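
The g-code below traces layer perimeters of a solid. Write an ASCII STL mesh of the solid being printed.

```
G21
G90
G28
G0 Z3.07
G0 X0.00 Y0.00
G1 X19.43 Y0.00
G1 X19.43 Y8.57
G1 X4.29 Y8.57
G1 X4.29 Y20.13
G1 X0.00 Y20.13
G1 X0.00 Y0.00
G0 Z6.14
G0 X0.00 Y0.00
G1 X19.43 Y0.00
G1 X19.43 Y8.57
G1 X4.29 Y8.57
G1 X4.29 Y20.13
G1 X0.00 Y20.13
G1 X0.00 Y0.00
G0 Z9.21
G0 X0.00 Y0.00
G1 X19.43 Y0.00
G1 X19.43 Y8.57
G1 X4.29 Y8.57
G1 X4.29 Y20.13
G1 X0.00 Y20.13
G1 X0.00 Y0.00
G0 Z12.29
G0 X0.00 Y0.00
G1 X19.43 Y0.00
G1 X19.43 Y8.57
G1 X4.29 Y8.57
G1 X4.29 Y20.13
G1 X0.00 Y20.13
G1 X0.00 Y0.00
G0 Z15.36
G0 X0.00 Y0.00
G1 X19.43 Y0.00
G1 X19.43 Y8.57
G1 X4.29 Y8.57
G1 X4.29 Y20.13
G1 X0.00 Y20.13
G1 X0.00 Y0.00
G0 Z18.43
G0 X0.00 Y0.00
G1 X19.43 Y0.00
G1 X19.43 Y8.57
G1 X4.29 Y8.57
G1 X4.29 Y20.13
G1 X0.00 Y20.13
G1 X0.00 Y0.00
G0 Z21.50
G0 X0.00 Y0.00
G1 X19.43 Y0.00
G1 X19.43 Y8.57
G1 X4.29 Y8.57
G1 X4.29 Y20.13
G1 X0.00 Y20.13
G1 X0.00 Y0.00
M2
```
solid part
  facet normal 0.0000 0.0000 -1.0000
    outer loop
      vertex 19.43 8.57 0.00
      vertex 19.43 0.00 0.00
      vertex 0.00 0.00 0.00
    endloop
  endfacet
  facet normal 0.0000 0.0000 -1.0000
    outer loop
      vertex 4.29 8.57 0.00
      vertex 19.43 8.57 0.00
      vertex 0.00 0.00 0.00
    endloop
  endfacet
  facet normal 0.0000 0.0000 -1.0000
    outer loop
      vertex 4.29 20.13 0.00
      vertex 4.29 8.57 0.00
      vertex 0.00 0.00 0.00
    endloop
  endfacet
  facet normal 0.0000 0.0000 -1.0000
    outer loop
      vertex 0.00 20.13 0.00
      vertex 4.29 20.13 0.00
      vertex 0.00 0.00 0.00
    endloop
  endfacet
  facet normal 0.0000 0.0000 1.0000
    outer loop
      vertex 0.00 0.00 21.50
      vertex 19.43 0.00 21.50
      vertex 19.43 8.57 21.50
    endloop
  endfacet
  facet normal 0.0000 0.0000 1.0000
    outer loop
      vertex 0.00 0.00 21.50
      vertex 19.43 8.57 21.50
      vertex 4.29 8.57 21.50
    endloop
  endfacet
  facet normal 0.0000 0.0000 1.0000
    outer loop
      vertex 0.00 0.00 21.50
      vertex 4.29 8.57 21.50
      vertex 4.29 20.13 21.50
    endloop
  endfacet
  facet normal 0.0000 0.0000 1.0000
    outer loop
      vertex 0.00 0.00 21.50
      vertex 4.29 20.13 21.50
      vertex 0.00 20.13 21.50
    endloop
  endfacet
  facet normal 0.0000 -1.0000 0.0000
    outer loop
      vertex 0.00 0.00 0.00
      vertex 19.43 0.00 0.00
      vertex 19.43 0.00 21.50
    endloop
  endfacet
  facet normal 0.0000 -1.0000 0.0000
    outer loop
      vertex 0.00 0.00 0.00
      vertex 19.43 0.00 21.50
      vertex 0.00 0.00 21.50
    endloop
  endfacet
  facet normal 1.0000 0.0000 0.0000
    outer loop
      vertex 19.43 0.00 0.00
      vertex 19.43 8.57 0.00
      vertex 19.43 8.57 21.50
    endloop
  endfacet
  facet normal 1.0000 0.0000 0.0000
    outer loop
      vertex 19.43 0.00 0.00
      vertex 19.43 8.57 21.50
      vertex 19.43 0.00 21.50
    endloop
  endfacet
  facet normal 0.0000 1.0000 0.0000
    outer loop
      vertex 19.43 8.57 0.00
      vertex 4.29 8.57 0.00
      vertex 4.29 8.57 21.50
    endloop
  endfacet
  facet normal 0.0000 1.0000 0.0000
    outer loop
      vertex 19.43 8.57 0.00
      vertex 4.29 8.57 21.50
      vertex 19.43 8.57 21.50
    endloop
  endfacet
  facet normal 1.0000 0.0000 0.0000
    outer loop
      vertex 4.29 8.57 0.00
      vertex 4.29 20.13 0.00
      vertex 4.29 20.13 21.50
    endloop
  endfacet
  facet normal 1.0000 0.0000 0.0000
    outer loop
      vertex 4.29 8.57 0.00
      vertex 4.29 20.13 21.50
      vertex 4.29 8.57 21.50
    endloop
  endfacet
  facet normal 0.0000 1.0000 0.0000
    outer loop
      vertex 4.29 20.13 0.00
      vertex 0.00 20.13 0.00
      vertex 0.00 20.13 21.50
    endloop
  endfacet
  facet normal 0.0000 1.0000 0.0000
    outer loop
      vertex 4.29 20.13 0.00
      vertex 0.00 20.13 21.50
      vertex 4.29 20.13 21.50
    endloop
  endfacet
  facet normal -1.0000 0.0000 0.0000
    outer loop
      vertex 0.00 20.13 0.00
      vertex 0.00 0.00 0.00
      vertex 0.00 0.00 21.50
    endloop
  endfacet
  facet normal -1.0000 0.0000 0.0000
    outer loop
      vertex 0.00 20.13 0.00
      vertex 0.00 0.00 21.50
      vertex 0.00 20.13 21.50
    endloop
  endfacet
endsolid part

The G0 Z moves step by Δz≈3.07 mm. Every layer's G1 loop is the same polygon, so the solid is a straight extrusion of it from z=0 to z≈21.5. Closing with flat bottom and top caps and triangulating gives 20 facets — an L-shaped prism: outer 19.4 × 20.1 mm, arm thicknesses ≈ 8.57 mm (horizontal) and 4.29 mm (vertical), extruded 21.5 mm in z.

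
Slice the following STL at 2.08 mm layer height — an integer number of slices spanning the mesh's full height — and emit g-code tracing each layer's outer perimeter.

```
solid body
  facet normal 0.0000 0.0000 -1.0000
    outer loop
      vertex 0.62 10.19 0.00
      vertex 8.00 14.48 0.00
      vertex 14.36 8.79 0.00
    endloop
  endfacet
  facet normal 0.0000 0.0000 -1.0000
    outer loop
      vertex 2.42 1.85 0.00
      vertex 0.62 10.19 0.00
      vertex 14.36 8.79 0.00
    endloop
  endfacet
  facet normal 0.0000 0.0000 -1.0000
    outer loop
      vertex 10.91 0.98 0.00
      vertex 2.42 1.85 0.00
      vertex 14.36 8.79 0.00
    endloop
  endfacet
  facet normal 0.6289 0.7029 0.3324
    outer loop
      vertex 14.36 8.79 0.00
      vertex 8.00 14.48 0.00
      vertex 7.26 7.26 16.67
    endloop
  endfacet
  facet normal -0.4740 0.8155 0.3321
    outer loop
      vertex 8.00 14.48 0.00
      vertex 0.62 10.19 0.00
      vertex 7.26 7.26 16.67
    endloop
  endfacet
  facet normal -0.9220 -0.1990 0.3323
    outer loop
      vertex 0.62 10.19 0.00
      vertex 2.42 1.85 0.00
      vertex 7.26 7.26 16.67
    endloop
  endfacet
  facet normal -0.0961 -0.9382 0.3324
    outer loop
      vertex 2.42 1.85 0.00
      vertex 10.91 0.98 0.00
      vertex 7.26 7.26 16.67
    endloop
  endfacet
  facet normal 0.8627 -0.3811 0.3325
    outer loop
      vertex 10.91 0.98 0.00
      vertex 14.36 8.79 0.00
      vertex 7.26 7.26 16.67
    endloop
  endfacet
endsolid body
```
; perimeter-only toolpath
G21 ; units = mm
G90 ; absolute positioning
G28 ; home
; layer 1
G0 Z2.08
G0 X13.47 Y8.60
G1 X7.91 Y13.58
G1 X1.45 Y9.82
G1 X3.02 Y2.53
G1 X10.45 Y1.76
G1 X13.47 Y8.60
; layer 2
G0 Z4.17
G0 X12.58 Y8.41
G1 X7.81 Y12.67
G1 X2.28 Y9.46
G1 X3.63 Y3.20
G1 X10.00 Y2.55
G1 X12.58 Y8.41
; layer 3
G0 Z6.25
G0 X11.70 Y8.22
G1 X7.72 Y11.77
G1 X3.11 Y9.09
G1 X4.24 Y3.88
G1 X9.54 Y3.33
G1 X11.70 Y8.22
; layer 4
G0 Z8.34
G0 X10.81 Y8.02
G1 X7.63 Y10.87
G1 X3.94 Y8.72
G1 X4.84 Y4.55
G1 X9.09 Y4.12
G1 X10.81 Y8.02
; layer 5
G0 Z10.42
G0 X9.92 Y7.83
G1 X7.54 Y9.97
G1 X4.77 Y8.36
G1 X5.44 Y5.23
G1 X8.63 Y4.90
G1 X9.92 Y7.83
; layer 6
G0 Z12.50
G0 X9.04 Y7.64
G1 X7.45 Y9.07
G1 X5.60 Y7.99
G1 X6.05 Y5.91
G1 X8.17 Y5.69
G1 X9.04 Y7.64
; layer 7
G0 Z14.59
G0 X8.15 Y7.45
G1 X7.35 Y8.16
G1 X6.43 Y7.63
G1 X6.66 Y6.58
G1 X7.72 Y6.47
G1 X8.15 Y7.45
M2 ; end

The solid is a regular 5-sided pyramid, base circumscribed radius ≈ 7.26 mm, apex at z ≈ 16.7 mm. Slicing at Δz = 2.08 mm — 8 equal slices spanning the solid's height, so layer i sits at z = i·h/8 — gives 7 non-empty perimeters. Each is a 5-segment closed polygon; G0 lifts to the layer z and rapids to the start vertex, then G1 traces the edges. The cross-section shrinks linearly with z (the slice at the apex is degenerate and omitted).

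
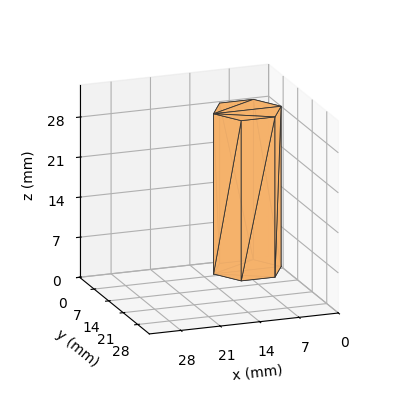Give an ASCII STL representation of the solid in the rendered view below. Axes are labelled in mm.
Reading the render: the shape is a regular 6-sided prism (a cylinder approximated with 6 flat sides), circumscribed radius ≈ 6 mm, height ≈ 28 mm (dimensions read to the nearest mm from the axis ticks). For the STL, each face is triangulated and given an outward normal.

solid part
  facet normal 0.0000 0.0000 -1.0000
    outer loop
      vertex 3.0 11.2 0.0
      vertex 9.0 11.2 0.0
      vertex 12.0 6.0 0.0
    endloop
  endfacet
  facet normal 0.0000 0.0000 -1.0000
    outer loop
      vertex 0.0 6.0 0.0
      vertex 3.0 11.2 0.0
      vertex 12.0 6.0 0.0
    endloop
  endfacet
  facet normal 0.0000 0.0000 -1.0000
    outer loop
      vertex 3.0 0.8 0.0
      vertex 0.0 6.0 0.0
      vertex 12.0 6.0 0.0
    endloop
  endfacet
  facet normal 0.0000 0.0000 -1.0000
    outer loop
      vertex 9.0 0.8 0.0
      vertex 3.0 0.8 0.0
      vertex 12.0 6.0 0.0
    endloop
  endfacet
  facet normal 0.0000 0.0000 1.0000
    outer loop
      vertex 12.0 6.0 28.0
      vertex 9.0 11.2 28.0
      vertex 3.0 11.2 28.0
    endloop
  endfacet
  facet normal 0.0000 0.0000 1.0000
    outer loop
      vertex 12.0 6.0 28.0
      vertex 3.0 11.2 28.0
      vertex 0.0 6.0 28.0
    endloop
  endfacet
  facet normal 0.0000 0.0000 1.0000
    outer loop
      vertex 12.0 6.0 28.0
      vertex 0.0 6.0 28.0
      vertex 3.0 0.8 28.0
    endloop
  endfacet
  facet normal 0.0000 0.0000 1.0000
    outer loop
      vertex 12.0 6.0 28.0
      vertex 3.0 0.8 28.0
      vertex 9.0 0.8 28.0
    endloop
  endfacet
  facet normal 0.8662 0.4997 0.0000
    outer loop
      vertex 12.0 6.0 0.0
      vertex 9.0 11.2 0.0
      vertex 9.0 11.2 28.0
    endloop
  endfacet
  facet normal 0.8662 0.4997 0.0000
    outer loop
      vertex 12.0 6.0 0.0
      vertex 9.0 11.2 28.0
      vertex 12.0 6.0 28.0
    endloop
  endfacet
  facet normal 0.0000 1.0000 0.0000
    outer loop
      vertex 9.0 11.2 0.0
      vertex 3.0 11.2 0.0
      vertex 3.0 11.2 28.0
    endloop
  endfacet
  facet normal 0.0000 1.0000 0.0000
    outer loop
      vertex 9.0 11.2 0.0
      vertex 3.0 11.2 28.0
      vertex 9.0 11.2 28.0
    endloop
  endfacet
  facet normal -0.8662 0.4997 0.0000
    outer loop
      vertex 3.0 11.2 0.0
      vertex 0.0 6.0 0.0
      vertex 0.0 6.0 28.0
    endloop
  endfacet
  facet normal -0.8662 0.4997 0.0000
    outer loop
      vertex 3.0 11.2 0.0
      vertex 0.0 6.0 28.0
      vertex 3.0 11.2 28.0
    endloop
  endfacet
  facet normal -0.8662 -0.4997 0.0000
    outer loop
      vertex 0.0 6.0 0.0
      vertex 3.0 0.8 0.0
      vertex 3.0 0.8 28.0
    endloop
  endfacet
  facet normal -0.8662 -0.4997 0.0000
    outer loop
      vertex 0.0 6.0 0.0
      vertex 3.0 0.8 28.0
      vertex 0.0 6.0 28.0
    endloop
  endfacet
  facet normal 0.0000 -1.0000 0.0000
    outer loop
      vertex 3.0 0.8 0.0
      vertex 9.0 0.8 0.0
      vertex 9.0 0.8 28.0
    endloop
  endfacet
  facet normal 0.0000 -1.0000 0.0000
    outer loop
      vertex 3.0 0.8 0.0
      vertex 9.0 0.8 28.0
      vertex 3.0 0.8 28.0
    endloop
  endfacet
  facet normal 0.8662 -0.4997 0.0000
    outer loop
      vertex 9.0 0.8 0.0
      vertex 12.0 6.0 0.0
      vertex 12.0 6.0 28.0
    endloop
  endfacet
  facet normal 0.8662 -0.4997 0.0000
    outer loop
      vertex 9.0 0.8 0.0
      vertex 12.0 6.0 28.0
      vertex 9.0 0.8 28.0
    endloop
  endfacet
endsolid part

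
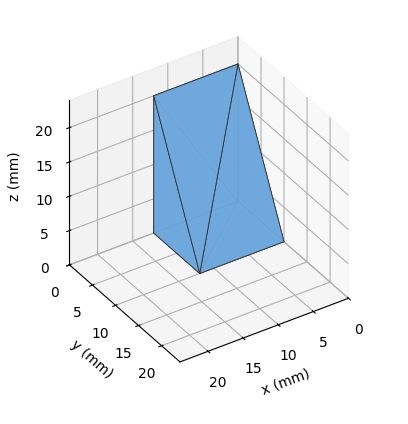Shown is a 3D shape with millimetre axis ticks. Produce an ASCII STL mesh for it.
Reading the render: the shape is a wedge (ramp): 12 × 10 mm base, rising to 20 mm along the y=0 edge and sloping linearly to z=0 at y=10 (dimensions read to the nearest mm from the axis ticks). For the STL, each face is triangulated and given an outward normal.

solid part
  facet normal 0.0000 0.0000 -1.0000
    outer loop
      vertex 12.000 10.000 0.000
      vertex 12.000 0.000 0.000
      vertex 0.000 0.000 0.000
    endloop
  endfacet
  facet normal 0.0000 0.0000 -1.0000
    outer loop
      vertex 0.000 10.000 0.000
      vertex 12.000 10.000 0.000
      vertex 0.000 0.000 0.000
    endloop
  endfacet
  facet normal 0.0000 -1.0000 0.0000
    outer loop
      vertex 0.000 0.000 0.000
      vertex 12.000 0.000 0.000
      vertex 12.000 0.000 20.000
    endloop
  endfacet
  facet normal 0.0000 -1.0000 0.0000
    outer loop
      vertex 0.000 0.000 0.000
      vertex 12.000 0.000 20.000
      vertex 0.000 0.000 20.000
    endloop
  endfacet
  facet normal 0.0000 0.8944 0.4472
    outer loop
      vertex 0.000 0.000 20.000
      vertex 12.000 0.000 20.000
      vertex 12.000 10.000 0.000
    endloop
  endfacet
  facet normal 0.0000 0.8944 0.4472
    outer loop
      vertex 0.000 0.000 20.000
      vertex 12.000 10.000 0.000
      vertex 0.000 10.000 0.000
    endloop
  endfacet
  facet normal -1.0000 0.0000 0.0000
    outer loop
      vertex 0.000 0.000 20.000
      vertex 0.000 10.000 0.000
      vertex 0.000 0.000 0.000
    endloop
  endfacet
  facet normal 1.0000 0.0000 0.0000
    outer loop
      vertex 12.000 0.000 0.000
      vertex 12.000 10.000 0.000
      vertex 12.000 0.000 20.000
    endloop
  endfacet
endsolid part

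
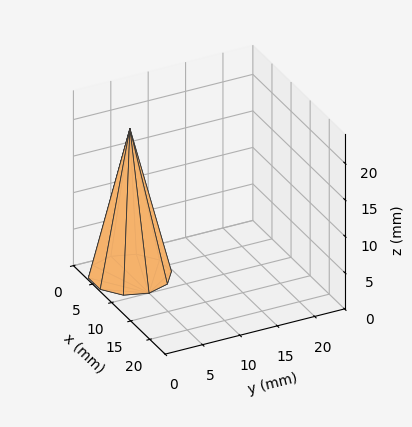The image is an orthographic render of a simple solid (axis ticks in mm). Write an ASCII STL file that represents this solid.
Reading the render: the shape is a regular 10-sided pyramid, base circumscribed radius ≈ 5 mm, apex at z ≈ 20 mm (dimensions read to the nearest mm from the axis ticks). For the STL, each face is triangulated and given an outward normal.

solid part
  facet normal 0.0000 0.0000 -1.0000
    outer loop
      vertex 6.55 9.76 0.00
      vertex 9.05 7.94 0.00
      vertex 10.00 5.00 0.00
    endloop
  endfacet
  facet normal 0.0000 0.0000 -1.0000
    outer loop
      vertex 3.45 9.76 0.00
      vertex 6.55 9.76 0.00
      vertex 10.00 5.00 0.00
    endloop
  endfacet
  facet normal 0.0000 0.0000 -1.0000
    outer loop
      vertex 0.95 7.94 0.00
      vertex 3.45 9.76 0.00
      vertex 10.00 5.00 0.00
    endloop
  endfacet
  facet normal 0.0000 0.0000 -1.0000
    outer loop
      vertex 0.00 5.00 0.00
      vertex 0.95 7.94 0.00
      vertex 10.00 5.00 0.00
    endloop
  endfacet
  facet normal 0.0000 0.0000 -1.0000
    outer loop
      vertex 0.95 2.06 0.00
      vertex 0.00 5.00 0.00
      vertex 10.00 5.00 0.00
    endloop
  endfacet
  facet normal 0.0000 0.0000 -1.0000
    outer loop
      vertex 3.45 0.24 0.00
      vertex 0.95 2.06 0.00
      vertex 10.00 5.00 0.00
    endloop
  endfacet
  facet normal 0.0000 0.0000 -1.0000
    outer loop
      vertex 6.55 0.24 0.00
      vertex 3.45 0.24 0.00
      vertex 10.00 5.00 0.00
    endloop
  endfacet
  facet normal 0.0000 0.0000 -1.0000
    outer loop
      vertex 9.05 2.06 0.00
      vertex 6.55 0.24 0.00
      vertex 10.00 5.00 0.00
    endloop
  endfacet
  facet normal 0.9257 0.2991 0.2314
    outer loop
      vertex 10.00 5.00 0.00
      vertex 9.05 7.94 0.00
      vertex 5.00 5.00 20.00
    endloop
  endfacet
  facet normal 0.5726 0.7865 0.2316
    outer loop
      vertex 9.05 7.94 0.00
      vertex 6.55 9.76 0.00
      vertex 5.00 5.00 20.00
    endloop
  endfacet
  facet normal 0.0000 0.9728 0.2315
    outer loop
      vertex 6.55 9.76 0.00
      vertex 3.45 9.76 0.00
      vertex 5.00 5.00 20.00
    endloop
  endfacet
  facet normal -0.5726 0.7865 0.2316
    outer loop
      vertex 3.45 9.76 0.00
      vertex 0.95 7.94 0.00
      vertex 5.00 5.00 20.00
    endloop
  endfacet
  facet normal -0.9257 0.2991 0.2314
    outer loop
      vertex 0.95 7.94 0.00
      vertex 0.00 5.00 0.00
      vertex 5.00 5.00 20.00
    endloop
  endfacet
  facet normal -0.9257 -0.2991 0.2314
    outer loop
      vertex 0.00 5.00 0.00
      vertex 0.95 2.06 0.00
      vertex 5.00 5.00 20.00
    endloop
  endfacet
  facet normal -0.5726 -0.7865 0.2316
    outer loop
      vertex 0.95 2.06 0.00
      vertex 3.45 0.24 0.00
      vertex 5.00 5.00 20.00
    endloop
  endfacet
  facet normal 0.0000 -0.9728 0.2315
    outer loop
      vertex 3.45 0.24 0.00
      vertex 6.55 0.24 0.00
      vertex 5.00 5.00 20.00
    endloop
  endfacet
  facet normal 0.5726 -0.7865 0.2316
    outer loop
      vertex 6.55 0.24 0.00
      vertex 9.05 2.06 0.00
      vertex 5.00 5.00 20.00
    endloop
  endfacet
  facet normal 0.9257 -0.2991 0.2314
    outer loop
      vertex 9.05 2.06 0.00
      vertex 10.00 5.00 0.00
      vertex 5.00 5.00 20.00
    endloop
  endfacet
endsolid part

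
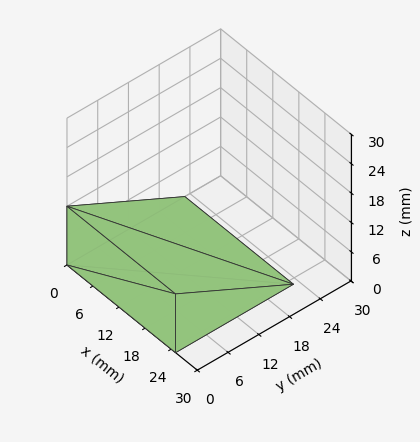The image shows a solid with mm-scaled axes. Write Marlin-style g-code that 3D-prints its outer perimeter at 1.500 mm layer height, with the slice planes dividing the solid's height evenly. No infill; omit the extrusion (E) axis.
Reading the render: the shape is a wedge (ramp): 25 × 23 mm base, rising to 12 mm along the y=0 edge and sloping linearly to z=0 at y=23 (dimensions read to the nearest mm from the axis ticks). For the g-code, the solid's height is divided into equal slices at the stated Δz and each level perimeter traced with G1 moves after a G0 lift.

; perimeter-only toolpath
G21 ; units = mm
G90 ; absolute positioning
G28 ; home
; layer 1
G0 Z1.500
G0 X0.000 Y0.000
G1 X25.000 Y0.000
G1 X25.000 Y20.125
G1 X0.000 Y20.125
G1 X0.000 Y0.000
; layer 2
G0 Z3.000
G0 X0.000 Y0.000
G1 X25.000 Y0.000
G1 X25.000 Y17.250
G1 X0.000 Y17.250
G1 X0.000 Y0.000
; layer 3
G0 Z4.500
G0 X0.000 Y0.000
G1 X25.000 Y0.000
G1 X25.000 Y14.375
G1 X0.000 Y14.375
G1 X0.000 Y0.000
; layer 4
G0 Z6.000
G0 X0.000 Y0.000
G1 X25.000 Y0.000
G1 X25.000 Y11.500
G1 X0.000 Y11.500
G1 X0.000 Y0.000
; layer 5
G0 Z7.500
G0 X0.000 Y0.000
G1 X25.000 Y0.000
G1 X25.000 Y8.625
G1 X0.000 Y8.625
G1 X0.000 Y0.000
; layer 6
G0 Z9.000
G0 X0.000 Y0.000
G1 X25.000 Y0.000
G1 X25.000 Y5.750
G1 X0.000 Y5.750
G1 X0.000 Y0.000
; layer 7
G0 Z10.500
G0 X0.000 Y0.000
G1 X25.000 Y0.000
G1 X25.000 Y2.875
G1 X0.000 Y2.875
G1 X0.000 Y0.000
M2 ; end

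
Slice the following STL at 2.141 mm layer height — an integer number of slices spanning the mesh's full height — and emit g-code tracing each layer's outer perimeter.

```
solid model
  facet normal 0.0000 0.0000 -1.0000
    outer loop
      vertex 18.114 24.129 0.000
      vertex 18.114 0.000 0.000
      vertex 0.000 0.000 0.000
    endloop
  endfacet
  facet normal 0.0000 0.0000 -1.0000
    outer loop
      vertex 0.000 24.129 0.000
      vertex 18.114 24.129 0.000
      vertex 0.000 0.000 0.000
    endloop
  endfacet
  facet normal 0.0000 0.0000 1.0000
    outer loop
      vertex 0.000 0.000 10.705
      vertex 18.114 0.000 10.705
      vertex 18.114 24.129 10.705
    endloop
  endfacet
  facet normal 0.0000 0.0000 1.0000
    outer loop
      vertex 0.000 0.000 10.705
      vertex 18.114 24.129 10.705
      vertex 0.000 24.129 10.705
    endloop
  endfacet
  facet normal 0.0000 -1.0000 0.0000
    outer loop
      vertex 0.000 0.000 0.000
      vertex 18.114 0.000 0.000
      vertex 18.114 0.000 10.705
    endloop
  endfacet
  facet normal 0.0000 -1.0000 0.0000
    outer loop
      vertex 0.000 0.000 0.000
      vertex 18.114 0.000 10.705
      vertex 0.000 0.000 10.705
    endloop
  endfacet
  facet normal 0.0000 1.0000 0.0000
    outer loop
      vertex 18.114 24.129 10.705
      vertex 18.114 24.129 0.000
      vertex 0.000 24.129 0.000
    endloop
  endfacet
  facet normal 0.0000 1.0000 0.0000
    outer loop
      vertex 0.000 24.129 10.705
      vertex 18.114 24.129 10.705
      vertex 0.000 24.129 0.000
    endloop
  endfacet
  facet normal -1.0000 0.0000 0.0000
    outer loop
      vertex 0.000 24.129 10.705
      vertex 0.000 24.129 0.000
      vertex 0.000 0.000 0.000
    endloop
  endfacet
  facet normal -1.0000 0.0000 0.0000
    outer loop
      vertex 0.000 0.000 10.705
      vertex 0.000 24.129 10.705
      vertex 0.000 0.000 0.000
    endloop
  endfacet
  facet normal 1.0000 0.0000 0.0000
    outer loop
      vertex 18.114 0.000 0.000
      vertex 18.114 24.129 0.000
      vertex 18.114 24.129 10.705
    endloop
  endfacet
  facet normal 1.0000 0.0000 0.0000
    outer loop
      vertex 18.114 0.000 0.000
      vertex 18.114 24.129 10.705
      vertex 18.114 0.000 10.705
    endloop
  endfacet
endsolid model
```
; perimeter-only toolpath
G21 ; units = mm
G90 ; absolute positioning
G28 ; home
; layer 1
G0 Z2.141
G0 X0.000 Y0.000
G1 X18.114 Y0.000
G1 X18.114 Y24.129
G1 X0.000 Y24.129
G1 X0.000 Y0.000
; layer 2
G0 Z4.282
G0 X0.000 Y0.000
G1 X18.114 Y0.000
G1 X18.114 Y24.129
G1 X0.000 Y24.129
G1 X0.000 Y0.000
; layer 3
G0 Z6.423
G0 X0.000 Y0.000
G1 X18.114 Y0.000
G1 X18.114 Y24.129
G1 X0.000 Y24.129
G1 X0.000 Y0.000
; layer 4
G0 Z8.564
G0 X0.000 Y0.000
G1 X18.114 Y0.000
G1 X18.114 Y24.129
G1 X0.000 Y24.129
G1 X0.000 Y0.000
; layer 5
G0 Z10.705
G0 X0.000 Y0.000
G1 X18.114 Y0.000
G1 X18.114 Y24.129
G1 X0.000 Y24.129
G1 X0.000 Y0.000
M2 ; end

The solid is a rectangular box, roughly 18.1 × 24.1 mm footprint and 10.7 mm tall. Slicing at Δz = 2.141 mm — 5 equal slices spanning the solid's height, so layer i sits at z = i·h/5 — gives 5 non-empty perimeters. Each is a 4-segment closed polygon; G0 lifts to the layer z and rapids to the start vertex, then G1 traces the edges.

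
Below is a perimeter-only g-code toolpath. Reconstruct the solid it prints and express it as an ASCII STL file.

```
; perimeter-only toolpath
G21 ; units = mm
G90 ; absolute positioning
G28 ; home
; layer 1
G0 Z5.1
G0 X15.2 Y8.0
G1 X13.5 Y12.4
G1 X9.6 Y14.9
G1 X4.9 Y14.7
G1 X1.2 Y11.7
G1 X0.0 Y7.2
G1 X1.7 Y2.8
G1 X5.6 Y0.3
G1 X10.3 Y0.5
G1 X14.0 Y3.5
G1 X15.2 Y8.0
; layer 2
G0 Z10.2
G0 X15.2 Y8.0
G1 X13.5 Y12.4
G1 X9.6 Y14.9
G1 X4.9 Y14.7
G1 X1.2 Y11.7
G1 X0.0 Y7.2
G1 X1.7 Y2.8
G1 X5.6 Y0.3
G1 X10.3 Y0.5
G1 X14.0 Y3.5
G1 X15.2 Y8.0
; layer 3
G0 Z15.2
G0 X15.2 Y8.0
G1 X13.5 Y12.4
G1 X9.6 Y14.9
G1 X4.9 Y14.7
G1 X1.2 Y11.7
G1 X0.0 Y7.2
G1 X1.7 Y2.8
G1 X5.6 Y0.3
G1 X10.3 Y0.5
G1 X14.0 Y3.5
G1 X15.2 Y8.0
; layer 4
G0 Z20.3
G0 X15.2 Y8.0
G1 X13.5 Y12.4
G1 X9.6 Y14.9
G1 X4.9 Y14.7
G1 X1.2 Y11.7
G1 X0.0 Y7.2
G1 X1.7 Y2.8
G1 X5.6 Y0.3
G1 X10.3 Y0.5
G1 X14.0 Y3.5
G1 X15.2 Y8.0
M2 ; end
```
solid part
  facet normal 0.0000 0.0000 -1.0000
    outer loop
      vertex 9.6 14.9 0.0
      vertex 13.5 12.4 0.0
      vertex 15.2 8.0 0.0
    endloop
  endfacet
  facet normal 0.0000 0.0000 -1.0000
    outer loop
      vertex 4.9 14.7 0.0
      vertex 9.6 14.9 0.0
      vertex 15.2 8.0 0.0
    endloop
  endfacet
  facet normal 0.0000 0.0000 -1.0000
    outer loop
      vertex 1.2 11.7 0.0
      vertex 4.9 14.7 0.0
      vertex 15.2 8.0 0.0
    endloop
  endfacet
  facet normal 0.0000 0.0000 -1.0000
    outer loop
      vertex 0.0 7.2 0.0
      vertex 1.2 11.7 0.0
      vertex 15.2 8.0 0.0
    endloop
  endfacet
  facet normal 0.0000 0.0000 -1.0000
    outer loop
      vertex 1.7 2.8 0.0
      vertex 0.0 7.2 0.0
      vertex 15.2 8.0 0.0
    endloop
  endfacet
  facet normal 0.0000 0.0000 -1.0000
    outer loop
      vertex 5.6 0.3 0.0
      vertex 1.7 2.8 0.0
      vertex 15.2 8.0 0.0
    endloop
  endfacet
  facet normal 0.0000 0.0000 -1.0000
    outer loop
      vertex 10.3 0.5 0.0
      vertex 5.6 0.3 0.0
      vertex 15.2 8.0 0.0
    endloop
  endfacet
  facet normal 0.0000 0.0000 -1.0000
    outer loop
      vertex 14.0 3.5 0.0
      vertex 10.3 0.5 0.0
      vertex 15.2 8.0 0.0
    endloop
  endfacet
  facet normal 0.0000 0.0000 1.0000
    outer loop
      vertex 15.2 8.0 20.3
      vertex 13.5 12.4 20.3
      vertex 9.6 14.9 20.3
    endloop
  endfacet
  facet normal 0.0000 0.0000 1.0000
    outer loop
      vertex 15.2 8.0 20.3
      vertex 9.6 14.9 20.3
      vertex 4.9 14.7 20.3
    endloop
  endfacet
  facet normal 0.0000 0.0000 1.0000
    outer loop
      vertex 15.2 8.0 20.3
      vertex 4.9 14.7 20.3
      vertex 1.2 11.7 20.3
    endloop
  endfacet
  facet normal 0.0000 0.0000 1.0000
    outer loop
      vertex 15.2 8.0 20.3
      vertex 1.2 11.7 20.3
      vertex 0.0 7.2 20.3
    endloop
  endfacet
  facet normal 0.0000 0.0000 1.0000
    outer loop
      vertex 15.2 8.0 20.3
      vertex 0.0 7.2 20.3
      vertex 1.7 2.8 20.3
    endloop
  endfacet
  facet normal 0.0000 0.0000 1.0000
    outer loop
      vertex 15.2 8.0 20.3
      vertex 1.7 2.8 20.3
      vertex 5.6 0.3 20.3
    endloop
  endfacet
  facet normal 0.0000 0.0000 1.0000
    outer loop
      vertex 15.2 8.0 20.3
      vertex 5.6 0.3 20.3
      vertex 10.3 0.5 20.3
    endloop
  endfacet
  facet normal 0.0000 0.0000 1.0000
    outer loop
      vertex 15.2 8.0 20.3
      vertex 10.3 0.5 20.3
      vertex 14.0 3.5 20.3
    endloop
  endfacet
  facet normal 0.9328 0.3604 0.0000
    outer loop
      vertex 15.2 8.0 0.0
      vertex 13.5 12.4 0.0
      vertex 13.5 12.4 20.3
    endloop
  endfacet
  facet normal 0.9328 0.3604 0.0000
    outer loop
      vertex 15.2 8.0 0.0
      vertex 13.5 12.4 20.3
      vertex 15.2 8.0 20.3
    endloop
  endfacet
  facet normal 0.5397 0.8419 0.0000
    outer loop
      vertex 13.5 12.4 0.0
      vertex 9.6 14.9 0.0
      vertex 9.6 14.9 20.3
    endloop
  endfacet
  facet normal 0.5397 0.8419 0.0000
    outer loop
      vertex 13.5 12.4 0.0
      vertex 9.6 14.9 20.3
      vertex 13.5 12.4 20.3
    endloop
  endfacet
  facet normal -0.0425 0.9991 0.0000
    outer loop
      vertex 9.6 14.9 0.0
      vertex 4.9 14.7 0.0
      vertex 4.9 14.7 20.3
    endloop
  endfacet
  facet normal -0.0425 0.9991 0.0000
    outer loop
      vertex 9.6 14.9 0.0
      vertex 4.9 14.7 20.3
      vertex 9.6 14.9 20.3
    endloop
  endfacet
  facet normal -0.6298 0.7768 0.0000
    outer loop
      vertex 4.9 14.7 0.0
      vertex 1.2 11.7 0.0
      vertex 1.2 11.7 20.3
    endloop
  endfacet
  facet normal -0.6298 0.7768 0.0000
    outer loop
      vertex 4.9 14.7 0.0
      vertex 1.2 11.7 20.3
      vertex 4.9 14.7 20.3
    endloop
  endfacet
  facet normal -0.9662 0.2577 0.0000
    outer loop
      vertex 1.2 11.7 0.0
      vertex 0.0 7.2 0.0
      vertex 0.0 7.2 20.3
    endloop
  endfacet
  facet normal -0.9662 0.2577 0.0000
    outer loop
      vertex 1.2 11.7 0.0
      vertex 0.0 7.2 20.3
      vertex 1.2 11.7 20.3
    endloop
  endfacet
  facet normal -0.9328 -0.3604 0.0000
    outer loop
      vertex 0.0 7.2 0.0
      vertex 1.7 2.8 0.0
      vertex 1.7 2.8 20.3
    endloop
  endfacet
  facet normal -0.9328 -0.3604 0.0000
    outer loop
      vertex 0.0 7.2 0.0
      vertex 1.7 2.8 20.3
      vertex 0.0 7.2 20.3
    endloop
  endfacet
  facet normal -0.5397 -0.8419 0.0000
    outer loop
      vertex 1.7 2.8 0.0
      vertex 5.6 0.3 0.0
      vertex 5.6 0.3 20.3
    endloop
  endfacet
  facet normal -0.5397 -0.8419 0.0000
    outer loop
      vertex 1.7 2.8 0.0
      vertex 5.6 0.3 20.3
      vertex 1.7 2.8 20.3
    endloop
  endfacet
  facet normal 0.0425 -0.9991 0.0000
    outer loop
      vertex 5.6 0.3 0.0
      vertex 10.3 0.5 0.0
      vertex 10.3 0.5 20.3
    endloop
  endfacet
  facet normal 0.0425 -0.9991 0.0000
    outer loop
      vertex 5.6 0.3 0.0
      vertex 10.3 0.5 20.3
      vertex 5.6 0.3 20.3
    endloop
  endfacet
  facet normal 0.6298 -0.7768 0.0000
    outer loop
      vertex 10.3 0.5 0.0
      vertex 14.0 3.5 0.0
      vertex 14.0 3.5 20.3
    endloop
  endfacet
  facet normal 0.6298 -0.7768 0.0000
    outer loop
      vertex 10.3 0.5 0.0
      vertex 14.0 3.5 20.3
      vertex 10.3 0.5 20.3
    endloop
  endfacet
  facet normal 0.9662 -0.2577 0.0000
    outer loop
      vertex 14.0 3.5 0.0
      vertex 15.2 8.0 0.0
      vertex 15.2 8.0 20.3
    endloop
  endfacet
  facet normal 0.9662 -0.2577 0.0000
    outer loop
      vertex 14.0 3.5 0.0
      vertex 15.2 8.0 20.3
      vertex 14.0 3.5 20.3
    endloop
  endfacet
endsolid part

The G0 Z moves step by Δz≈5.1 mm. Every layer's G1 loop is the same polygon, so the solid is a straight extrusion of it from z=0 to z≈20.3. Closing with flat bottom and top caps and triangulating gives 36 facets — a regular 10-sided prism (a cylinder approximated with 10 flat sides), circumscribed radius ≈ 7.6 mm, height ≈ 20.3 mm.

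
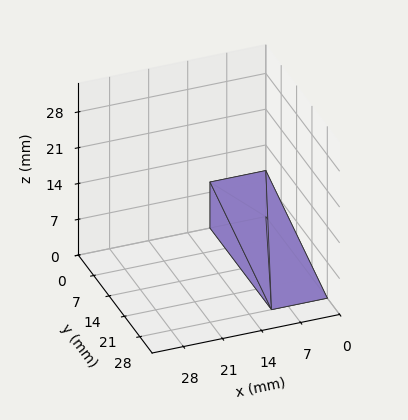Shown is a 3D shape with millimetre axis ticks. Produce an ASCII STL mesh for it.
Reading the render: the shape is a wedge (ramp): 10 × 28 mm base, rising to 9 mm along the y=0 edge and sloping linearly to z=0 at y=28 (dimensions read to the nearest mm from the axis ticks). For the STL, each face is triangulated and given an outward normal.

solid part
  facet normal 0.0000 0.0000 -1.0000
    outer loop
      vertex 10.0 28.0 0.0
      vertex 10.0 0.0 0.0
      vertex 0.0 0.0 0.0
    endloop
  endfacet
  facet normal 0.0000 0.0000 -1.0000
    outer loop
      vertex 0.0 28.0 0.0
      vertex 10.0 28.0 0.0
      vertex 0.0 0.0 0.0
    endloop
  endfacet
  facet normal 0.0000 -1.0000 0.0000
    outer loop
      vertex 0.0 0.0 0.0
      vertex 10.0 0.0 0.0
      vertex 10.0 0.0 9.0
    endloop
  endfacet
  facet normal 0.0000 -1.0000 0.0000
    outer loop
      vertex 0.0 0.0 0.0
      vertex 10.0 0.0 9.0
      vertex 0.0 0.0 9.0
    endloop
  endfacet
  facet normal 0.0000 0.3060 0.9520
    outer loop
      vertex 0.0 0.0 9.0
      vertex 10.0 0.0 9.0
      vertex 10.0 28.0 0.0
    endloop
  endfacet
  facet normal 0.0000 0.3060 0.9520
    outer loop
      vertex 0.0 0.0 9.0
      vertex 10.0 28.0 0.0
      vertex 0.0 28.0 0.0
    endloop
  endfacet
  facet normal -1.0000 0.0000 0.0000
    outer loop
      vertex 0.0 0.0 9.0
      vertex 0.0 28.0 0.0
      vertex 0.0 0.0 0.0
    endloop
  endfacet
  facet normal 1.0000 0.0000 0.0000
    outer loop
      vertex 10.0 0.0 0.0
      vertex 10.0 28.0 0.0
      vertex 10.0 0.0 9.0
    endloop
  endfacet
endsolid part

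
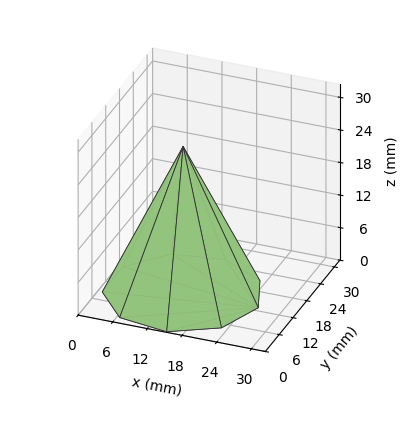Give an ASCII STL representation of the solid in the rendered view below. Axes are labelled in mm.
Reading the render: the shape is a regular 9-sided pyramid, base circumscribed radius ≈ 13 mm, apex at z ≈ 27 mm (dimensions read to the nearest mm from the axis ticks). For the STL, each face is triangulated and given an outward normal.

solid part
  facet normal 0.0000 0.0000 -1.0000
    outer loop
      vertex 15.257 25.803 0.000
      vertex 22.959 21.356 0.000
      vertex 26.000 13.000 0.000
    endloop
  endfacet
  facet normal 0.0000 0.0000 -1.0000
    outer loop
      vertex 6.500 24.258 0.000
      vertex 15.257 25.803 0.000
      vertex 26.000 13.000 0.000
    endloop
  endfacet
  facet normal 0.0000 0.0000 -1.0000
    outer loop
      vertex 0.784 17.446 0.000
      vertex 6.500 24.258 0.000
      vertex 26.000 13.000 0.000
    endloop
  endfacet
  facet normal 0.0000 0.0000 -1.0000
    outer loop
      vertex 0.784 8.554 0.000
      vertex 0.784 17.446 0.000
      vertex 26.000 13.000 0.000
    endloop
  endfacet
  facet normal 0.0000 0.0000 -1.0000
    outer loop
      vertex 6.500 1.742 0.000
      vertex 0.784 8.554 0.000
      vertex 26.000 13.000 0.000
    endloop
  endfacet
  facet normal 0.0000 0.0000 -1.0000
    outer loop
      vertex 15.257 0.197 0.000
      vertex 6.500 1.742 0.000
      vertex 26.000 13.000 0.000
    endloop
  endfacet
  facet normal 0.0000 0.0000 -1.0000
    outer loop
      vertex 22.959 4.644 0.000
      vertex 15.257 0.197 0.000
      vertex 26.000 13.000 0.000
    endloop
  endfacet
  facet normal 0.8562 0.3116 0.4122
    outer loop
      vertex 26.000 13.000 0.000
      vertex 22.959 21.356 0.000
      vertex 13.000 13.000 27.000
    endloop
  endfacet
  facet normal 0.4556 0.7890 0.4122
    outer loop
      vertex 22.959 21.356 0.000
      vertex 15.257 25.803 0.000
      vertex 13.000 13.000 27.000
    endloop
  endfacet
  facet normal -0.1583 0.8972 0.4122
    outer loop
      vertex 15.257 25.803 0.000
      vertex 6.500 24.258 0.000
      vertex 13.000 13.000 27.000
    endloop
  endfacet
  facet normal -0.6979 0.5856 0.4122
    outer loop
      vertex 6.500 24.258 0.000
      vertex 0.784 17.446 0.000
      vertex 13.000 13.000 27.000
    endloop
  endfacet
  facet normal -0.9111 0.0000 0.4122
    outer loop
      vertex 0.784 17.446 0.000
      vertex 0.784 8.554 0.000
      vertex 13.000 13.000 27.000
    endloop
  endfacet
  facet normal -0.6979 -0.5856 0.4122
    outer loop
      vertex 0.784 8.554 0.000
      vertex 6.500 1.742 0.000
      vertex 13.000 13.000 27.000
    endloop
  endfacet
  facet normal -0.1583 -0.8972 0.4122
    outer loop
      vertex 6.500 1.742 0.000
      vertex 15.257 0.197 0.000
      vertex 13.000 13.000 27.000
    endloop
  endfacet
  facet normal 0.4556 -0.7890 0.4122
    outer loop
      vertex 15.257 0.197 0.000
      vertex 22.959 4.644 0.000
      vertex 13.000 13.000 27.000
    endloop
  endfacet
  facet normal 0.8562 -0.3116 0.4122
    outer loop
      vertex 22.959 4.644 0.000
      vertex 26.000 13.000 0.000
      vertex 13.000 13.000 27.000
    endloop
  endfacet
endsolid part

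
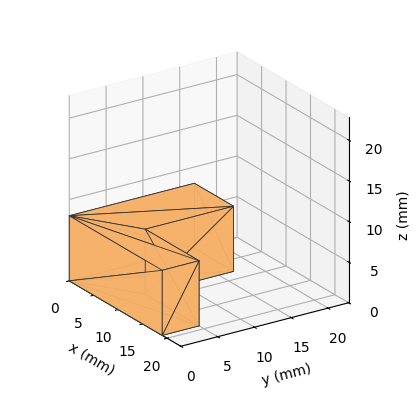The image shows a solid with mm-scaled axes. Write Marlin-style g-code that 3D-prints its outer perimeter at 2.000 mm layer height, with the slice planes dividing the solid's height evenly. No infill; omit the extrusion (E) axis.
Reading the render: the shape is an L-shaped prism: outer 19 × 17 mm, arm thicknesses ≈ 5 mm (horizontal) and 8 mm (vertical), extruded 8 mm in z (dimensions read to the nearest mm from the axis ticks). For the g-code, the solid's height is divided into equal slices at the stated Δz and each level perimeter traced with G1 moves after a G0 lift.

; perimeter-only toolpath
G21 ; units = mm
G90 ; absolute positioning
G28 ; home
; layer 1
G0 Z2.000
G0 X0.000 Y0.000
G1 X19.000 Y0.000
G1 X19.000 Y5.000
G1 X8.000 Y5.000
G1 X8.000 Y17.000
G1 X0.000 Y17.000
G1 X0.000 Y0.000
; layer 2
G0 Z4.000
G0 X0.000 Y0.000
G1 X19.000 Y0.000
G1 X19.000 Y5.000
G1 X8.000 Y5.000
G1 X8.000 Y17.000
G1 X0.000 Y17.000
G1 X0.000 Y0.000
; layer 3
G0 Z6.000
G0 X0.000 Y0.000
G1 X19.000 Y0.000
G1 X19.000 Y5.000
G1 X8.000 Y5.000
G1 X8.000 Y17.000
G1 X0.000 Y17.000
G1 X0.000 Y0.000
; layer 4
G0 Z8.000
G0 X0.000 Y0.000
G1 X19.000 Y0.000
G1 X19.000 Y5.000
G1 X8.000 Y5.000
G1 X8.000 Y17.000
G1 X0.000 Y17.000
G1 X0.000 Y0.000
M2 ; end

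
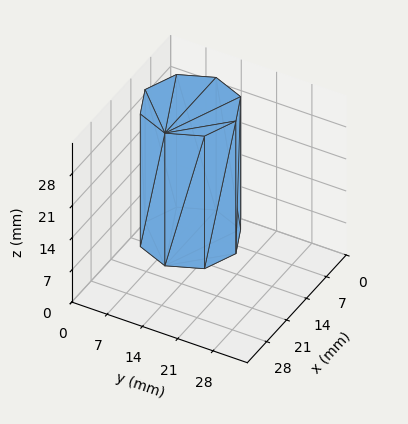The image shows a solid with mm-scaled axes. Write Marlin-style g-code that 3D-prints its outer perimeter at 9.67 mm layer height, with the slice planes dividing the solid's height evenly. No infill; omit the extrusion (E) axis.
Reading the render: the shape is a regular 8-sided prism (a cylinder approximated with 8 flat sides), circumscribed radius ≈ 9 mm, height ≈ 29 mm (dimensions read to the nearest mm from the axis ticks). For the g-code, the solid's height is divided into equal slices at the stated Δz and each level perimeter traced with G1 moves after a G0 lift.

; perimeter-only toolpath
G21 ; units = mm
G90 ; absolute positioning
G28 ; home
; layer 1
G0 Z9.67
G0 X18.00 Y9.00
G1 X15.36 Y15.36
G1 X9.00 Y18.00
G1 X2.64 Y15.36
G1 X0.00 Y9.00
G1 X2.64 Y2.64
G1 X9.00 Y0.00
G1 X15.36 Y2.64
G1 X18.00 Y9.00
; layer 2
G0 Z19.33
G0 X18.00 Y9.00
G1 X15.36 Y15.36
G1 X9.00 Y18.00
G1 X2.64 Y15.36
G1 X0.00 Y9.00
G1 X2.64 Y2.64
G1 X9.00 Y0.00
G1 X15.36 Y2.64
G1 X18.00 Y9.00
; layer 3
G0 Z29.00
G0 X18.00 Y9.00
G1 X15.36 Y15.36
G1 X9.00 Y18.00
G1 X2.64 Y15.36
G1 X0.00 Y9.00
G1 X2.64 Y2.64
G1 X9.00 Y0.00
G1 X15.36 Y2.64
G1 X18.00 Y9.00
M2 ; end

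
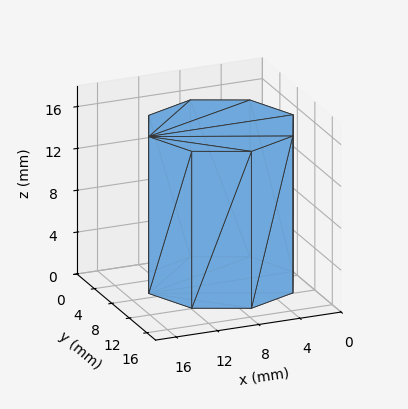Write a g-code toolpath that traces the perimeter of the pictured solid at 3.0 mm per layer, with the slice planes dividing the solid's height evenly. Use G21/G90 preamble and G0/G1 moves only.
Reading the render: the shape is a regular 8-sided prism (a cylinder approximated with 8 flat sides), circumscribed radius ≈ 7 mm, height ≈ 15 mm (dimensions read to the nearest mm from the axis ticks). For the g-code, the solid's height is divided into equal slices at the stated Δz and each level perimeter traced with G1 moves after a G0 lift.

; perimeter-only toolpath
G21 ; units = mm
G90 ; absolute positioning
G28 ; home
; layer 1
G0 Z3.0
G0 X14.0 Y7.0
G1 X11.9 Y11.9
G1 X7.0 Y14.0
G1 X2.1 Y11.9
G1 X0.0 Y7.0
G1 X2.1 Y2.1
G1 X7.0 Y0.0
G1 X11.9 Y2.1
G1 X14.0 Y7.0
; layer 2
G0 Z6.0
G0 X14.0 Y7.0
G1 X11.9 Y11.9
G1 X7.0 Y14.0
G1 X2.1 Y11.9
G1 X0.0 Y7.0
G1 X2.1 Y2.1
G1 X7.0 Y0.0
G1 X11.9 Y2.1
G1 X14.0 Y7.0
; layer 3
G0 Z9.0
G0 X14.0 Y7.0
G1 X11.9 Y11.9
G1 X7.0 Y14.0
G1 X2.1 Y11.9
G1 X0.0 Y7.0
G1 X2.1 Y2.1
G1 X7.0 Y0.0
G1 X11.9 Y2.1
G1 X14.0 Y7.0
; layer 4
G0 Z12.0
G0 X14.0 Y7.0
G1 X11.9 Y11.9
G1 X7.0 Y14.0
G1 X2.1 Y11.9
G1 X0.0 Y7.0
G1 X2.1 Y2.1
G1 X7.0 Y0.0
G1 X11.9 Y2.1
G1 X14.0 Y7.0
; layer 5
G0 Z15.0
G0 X14.0 Y7.0
G1 X11.9 Y11.9
G1 X7.0 Y14.0
G1 X2.1 Y11.9
G1 X0.0 Y7.0
G1 X2.1 Y2.1
G1 X7.0 Y0.0
G1 X11.9 Y2.1
G1 X14.0 Y7.0
M2 ; end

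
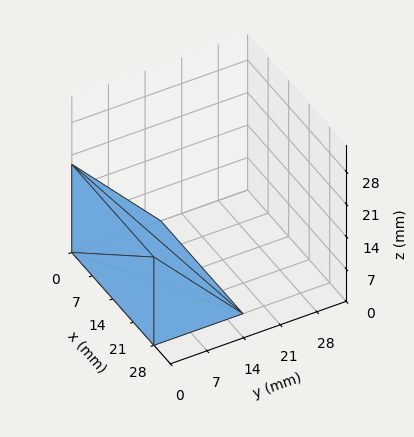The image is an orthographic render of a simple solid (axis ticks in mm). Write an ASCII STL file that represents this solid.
Reading the render: the shape is a wedge (ramp): 28 × 17 mm base, rising to 19 mm along the y=0 edge and sloping linearly to z=0 at y=17 (dimensions read to the nearest mm from the axis ticks). For the STL, each face is triangulated and given an outward normal.

solid part
  facet normal 0.0000 0.0000 -1.0000
    outer loop
      vertex 28.0 17.0 0.0
      vertex 28.0 0.0 0.0
      vertex 0.0 0.0 0.0
    endloop
  endfacet
  facet normal 0.0000 0.0000 -1.0000
    outer loop
      vertex 0.0 17.0 0.0
      vertex 28.0 17.0 0.0
      vertex 0.0 0.0 0.0
    endloop
  endfacet
  facet normal 0.0000 -1.0000 0.0000
    outer loop
      vertex 0.0 0.0 0.0
      vertex 28.0 0.0 0.0
      vertex 28.0 0.0 19.0
    endloop
  endfacet
  facet normal 0.0000 -1.0000 0.0000
    outer loop
      vertex 0.0 0.0 0.0
      vertex 28.0 0.0 19.0
      vertex 0.0 0.0 19.0
    endloop
  endfacet
  facet normal 0.0000 0.7452 0.6668
    outer loop
      vertex 0.0 0.0 19.0
      vertex 28.0 0.0 19.0
      vertex 28.0 17.0 0.0
    endloop
  endfacet
  facet normal 0.0000 0.7452 0.6668
    outer loop
      vertex 0.0 0.0 19.0
      vertex 28.0 17.0 0.0
      vertex 0.0 17.0 0.0
    endloop
  endfacet
  facet normal -1.0000 0.0000 0.0000
    outer loop
      vertex 0.0 0.0 19.0
      vertex 0.0 17.0 0.0
      vertex 0.0 0.0 0.0
    endloop
  endfacet
  facet normal 1.0000 0.0000 0.0000
    outer loop
      vertex 28.0 0.0 0.0
      vertex 28.0 17.0 0.0
      vertex 28.0 0.0 19.0
    endloop
  endfacet
endsolid part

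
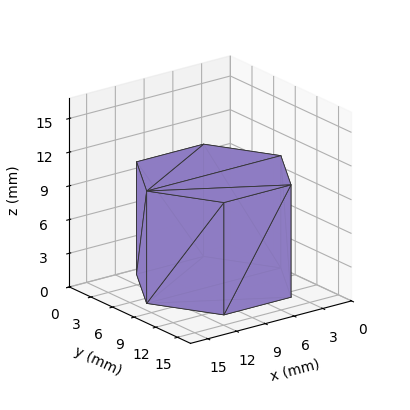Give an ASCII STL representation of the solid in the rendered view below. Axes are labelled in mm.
Reading the render: the shape is a regular 6-sided prism (a cylinder approximated with 6 flat sides), circumscribed radius ≈ 7 mm, height ≈ 10 mm (dimensions read to the nearest mm from the axis ticks). For the STL, each face is triangulated and given an outward normal.

solid part
  facet normal 0.0000 0.0000 -1.0000
    outer loop
      vertex 3.50 13.06 0.00
      vertex 10.50 13.06 0.00
      vertex 14.00 7.00 0.00
    endloop
  endfacet
  facet normal 0.0000 0.0000 -1.0000
    outer loop
      vertex 0.00 7.00 0.00
      vertex 3.50 13.06 0.00
      vertex 14.00 7.00 0.00
    endloop
  endfacet
  facet normal 0.0000 0.0000 -1.0000
    outer loop
      vertex 3.50 0.94 0.00
      vertex 0.00 7.00 0.00
      vertex 14.00 7.00 0.00
    endloop
  endfacet
  facet normal 0.0000 0.0000 -1.0000
    outer loop
      vertex 10.50 0.94 0.00
      vertex 3.50 0.94 0.00
      vertex 14.00 7.00 0.00
    endloop
  endfacet
  facet normal 0.0000 0.0000 1.0000
    outer loop
      vertex 14.00 7.00 10.00
      vertex 10.50 13.06 10.00
      vertex 3.50 13.06 10.00
    endloop
  endfacet
  facet normal 0.0000 0.0000 1.0000
    outer loop
      vertex 14.00 7.00 10.00
      vertex 3.50 13.06 10.00
      vertex 0.00 7.00 10.00
    endloop
  endfacet
  facet normal 0.0000 0.0000 1.0000
    outer loop
      vertex 14.00 7.00 10.00
      vertex 0.00 7.00 10.00
      vertex 3.50 0.94 10.00
    endloop
  endfacet
  facet normal 0.0000 0.0000 1.0000
    outer loop
      vertex 14.00 7.00 10.00
      vertex 3.50 0.94 10.00
      vertex 10.50 0.94 10.00
    endloop
  endfacet
  facet normal 0.8659 0.5001 0.0000
    outer loop
      vertex 14.00 7.00 0.00
      vertex 10.50 13.06 0.00
      vertex 10.50 13.06 10.00
    endloop
  endfacet
  facet normal 0.8659 0.5001 0.0000
    outer loop
      vertex 14.00 7.00 0.00
      vertex 10.50 13.06 10.00
      vertex 14.00 7.00 10.00
    endloop
  endfacet
  facet normal 0.0000 1.0000 0.0000
    outer loop
      vertex 10.50 13.06 0.00
      vertex 3.50 13.06 0.00
      vertex 3.50 13.06 10.00
    endloop
  endfacet
  facet normal 0.0000 1.0000 0.0000
    outer loop
      vertex 10.50 13.06 0.00
      vertex 3.50 13.06 10.00
      vertex 10.50 13.06 10.00
    endloop
  endfacet
  facet normal -0.8659 0.5001 0.0000
    outer loop
      vertex 3.50 13.06 0.00
      vertex 0.00 7.00 0.00
      vertex 0.00 7.00 10.00
    endloop
  endfacet
  facet normal -0.8659 0.5001 0.0000
    outer loop
      vertex 3.50 13.06 0.00
      vertex 0.00 7.00 10.00
      vertex 3.50 13.06 10.00
    endloop
  endfacet
  facet normal -0.8659 -0.5001 0.0000
    outer loop
      vertex 0.00 7.00 0.00
      vertex 3.50 0.94 0.00
      vertex 3.50 0.94 10.00
    endloop
  endfacet
  facet normal -0.8659 -0.5001 0.0000
    outer loop
      vertex 0.00 7.00 0.00
      vertex 3.50 0.94 10.00
      vertex 0.00 7.00 10.00
    endloop
  endfacet
  facet normal 0.0000 -1.0000 0.0000
    outer loop
      vertex 3.50 0.94 0.00
      vertex 10.50 0.94 0.00
      vertex 10.50 0.94 10.00
    endloop
  endfacet
  facet normal 0.0000 -1.0000 0.0000
    outer loop
      vertex 3.50 0.94 0.00
      vertex 10.50 0.94 10.00
      vertex 3.50 0.94 10.00
    endloop
  endfacet
  facet normal 0.8659 -0.5001 0.0000
    outer loop
      vertex 10.50 0.94 0.00
      vertex 14.00 7.00 0.00
      vertex 14.00 7.00 10.00
    endloop
  endfacet
  facet normal 0.8659 -0.5001 0.0000
    outer loop
      vertex 10.50 0.94 0.00
      vertex 14.00 7.00 10.00
      vertex 10.50 0.94 10.00
    endloop
  endfacet
endsolid part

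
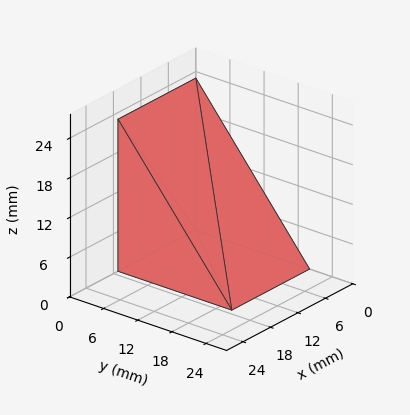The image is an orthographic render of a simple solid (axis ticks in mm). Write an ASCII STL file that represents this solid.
Reading the render: the shape is a wedge (ramp): 17 × 20 mm base, rising to 23 mm along the y=0 edge and sloping linearly to z=0 at y=20 (dimensions read to the nearest mm from the axis ticks). For the STL, each face is triangulated and given an outward normal.

solid part
  facet normal 0.0000 0.0000 -1.0000
    outer loop
      vertex 17.0 20.0 0.0
      vertex 17.0 0.0 0.0
      vertex 0.0 0.0 0.0
    endloop
  endfacet
  facet normal 0.0000 0.0000 -1.0000
    outer loop
      vertex 0.0 20.0 0.0
      vertex 17.0 20.0 0.0
      vertex 0.0 0.0 0.0
    endloop
  endfacet
  facet normal 0.0000 -1.0000 0.0000
    outer loop
      vertex 0.0 0.0 0.0
      vertex 17.0 0.0 0.0
      vertex 17.0 0.0 23.0
    endloop
  endfacet
  facet normal 0.0000 -1.0000 0.0000
    outer loop
      vertex 0.0 0.0 0.0
      vertex 17.0 0.0 23.0
      vertex 0.0 0.0 23.0
    endloop
  endfacet
  facet normal 0.0000 0.7546 0.6562
    outer loop
      vertex 0.0 0.0 23.0
      vertex 17.0 0.0 23.0
      vertex 17.0 20.0 0.0
    endloop
  endfacet
  facet normal 0.0000 0.7546 0.6562
    outer loop
      vertex 0.0 0.0 23.0
      vertex 17.0 20.0 0.0
      vertex 0.0 20.0 0.0
    endloop
  endfacet
  facet normal -1.0000 0.0000 0.0000
    outer loop
      vertex 0.0 0.0 23.0
      vertex 0.0 20.0 0.0
      vertex 0.0 0.0 0.0
    endloop
  endfacet
  facet normal 1.0000 0.0000 0.0000
    outer loop
      vertex 17.0 0.0 0.0
      vertex 17.0 20.0 0.0
      vertex 17.0 0.0 23.0
    endloop
  endfacet
endsolid part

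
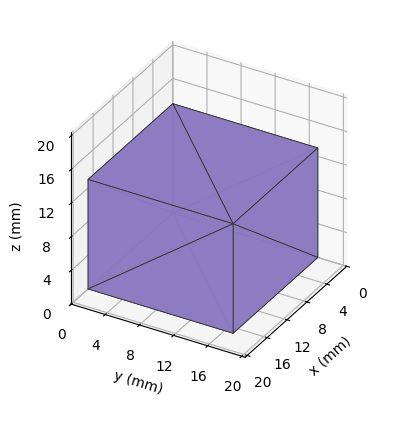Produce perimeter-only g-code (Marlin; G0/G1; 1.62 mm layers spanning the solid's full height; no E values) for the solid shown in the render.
Reading the render: the shape is a rectangular box, roughly 17 × 17 mm footprint and 13 mm tall (dimensions read to the nearest mm from the axis ticks). For the g-code, the solid's height is divided into equal slices at the stated Δz and each level perimeter traced with G1 moves after a G0 lift.

; perimeter-only toolpath
G21 ; units = mm
G90 ; absolute positioning
G28 ; home
; layer 1
G0 Z1.62
G0 X0.00 Y0.00
G1 X17.00 Y0.00
G1 X17.00 Y17.00
G1 X0.00 Y17.00
G1 X0.00 Y0.00
; layer 2
G0 Z3.25
G0 X0.00 Y0.00
G1 X17.00 Y0.00
G1 X17.00 Y17.00
G1 X0.00 Y17.00
G1 X0.00 Y0.00
; layer 3
G0 Z4.88
G0 X0.00 Y0.00
G1 X17.00 Y0.00
G1 X17.00 Y17.00
G1 X0.00 Y17.00
G1 X0.00 Y0.00
; layer 4
G0 Z6.50
G0 X0.00 Y0.00
G1 X17.00 Y0.00
G1 X17.00 Y17.00
G1 X0.00 Y17.00
G1 X0.00 Y0.00
; layer 5
G0 Z8.12
G0 X0.00 Y0.00
G1 X17.00 Y0.00
G1 X17.00 Y17.00
G1 X0.00 Y17.00
G1 X0.00 Y0.00
; layer 6
G0 Z9.75
G0 X0.00 Y0.00
G1 X17.00 Y0.00
G1 X17.00 Y17.00
G1 X0.00 Y17.00
G1 X0.00 Y0.00
; layer 7
G0 Z11.38
G0 X0.00 Y0.00
G1 X17.00 Y0.00
G1 X17.00 Y17.00
G1 X0.00 Y17.00
G1 X0.00 Y0.00
; layer 8
G0 Z13.00
G0 X0.00 Y0.00
G1 X17.00 Y0.00
G1 X17.00 Y17.00
G1 X0.00 Y17.00
G1 X0.00 Y0.00
M2 ; end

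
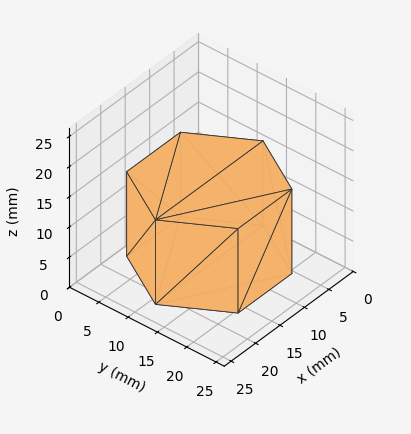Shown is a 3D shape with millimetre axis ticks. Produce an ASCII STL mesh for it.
Reading the render: the shape is a regular 6-sided prism (a cylinder approximated with 6 flat sides), circumscribed radius ≈ 11 mm, height ≈ 14 mm (dimensions read to the nearest mm from the axis ticks). For the STL, each face is triangulated and given an outward normal.

solid part
  facet normal 0.0000 0.0000 -1.0000
    outer loop
      vertex 5.5 20.5 0.0
      vertex 16.5 20.5 0.0
      vertex 22.0 11.0 0.0
    endloop
  endfacet
  facet normal 0.0000 0.0000 -1.0000
    outer loop
      vertex 0.0 11.0 0.0
      vertex 5.5 20.5 0.0
      vertex 22.0 11.0 0.0
    endloop
  endfacet
  facet normal 0.0000 0.0000 -1.0000
    outer loop
      vertex 5.5 1.5 0.0
      vertex 0.0 11.0 0.0
      vertex 22.0 11.0 0.0
    endloop
  endfacet
  facet normal 0.0000 0.0000 -1.0000
    outer loop
      vertex 16.5 1.5 0.0
      vertex 5.5 1.5 0.0
      vertex 22.0 11.0 0.0
    endloop
  endfacet
  facet normal 0.0000 0.0000 1.0000
    outer loop
      vertex 22.0 11.0 14.0
      vertex 16.5 20.5 14.0
      vertex 5.5 20.5 14.0
    endloop
  endfacet
  facet normal 0.0000 0.0000 1.0000
    outer loop
      vertex 22.0 11.0 14.0
      vertex 5.5 20.5 14.0
      vertex 0.0 11.0 14.0
    endloop
  endfacet
  facet normal 0.0000 0.0000 1.0000
    outer loop
      vertex 22.0 11.0 14.0
      vertex 0.0 11.0 14.0
      vertex 5.5 1.5 14.0
    endloop
  endfacet
  facet normal 0.0000 0.0000 1.0000
    outer loop
      vertex 22.0 11.0 14.0
      vertex 5.5 1.5 14.0
      vertex 16.5 1.5 14.0
    endloop
  endfacet
  facet normal 0.8654 0.5010 0.0000
    outer loop
      vertex 22.0 11.0 0.0
      vertex 16.5 20.5 0.0
      vertex 16.5 20.5 14.0
    endloop
  endfacet
  facet normal 0.8654 0.5010 0.0000
    outer loop
      vertex 22.0 11.0 0.0
      vertex 16.5 20.5 14.0
      vertex 22.0 11.0 14.0
    endloop
  endfacet
  facet normal 0.0000 1.0000 0.0000
    outer loop
      vertex 16.5 20.5 0.0
      vertex 5.5 20.5 0.0
      vertex 5.5 20.5 14.0
    endloop
  endfacet
  facet normal 0.0000 1.0000 0.0000
    outer loop
      vertex 16.5 20.5 0.0
      vertex 5.5 20.5 14.0
      vertex 16.5 20.5 14.0
    endloop
  endfacet
  facet normal -0.8654 0.5010 0.0000
    outer loop
      vertex 5.5 20.5 0.0
      vertex 0.0 11.0 0.0
      vertex 0.0 11.0 14.0
    endloop
  endfacet
  facet normal -0.8654 0.5010 0.0000
    outer loop
      vertex 5.5 20.5 0.0
      vertex 0.0 11.0 14.0
      vertex 5.5 20.5 14.0
    endloop
  endfacet
  facet normal -0.8654 -0.5010 0.0000
    outer loop
      vertex 0.0 11.0 0.0
      vertex 5.5 1.5 0.0
      vertex 5.5 1.5 14.0
    endloop
  endfacet
  facet normal -0.8654 -0.5010 0.0000
    outer loop
      vertex 0.0 11.0 0.0
      vertex 5.5 1.5 14.0
      vertex 0.0 11.0 14.0
    endloop
  endfacet
  facet normal 0.0000 -1.0000 0.0000
    outer loop
      vertex 5.5 1.5 0.0
      vertex 16.5 1.5 0.0
      vertex 16.5 1.5 14.0
    endloop
  endfacet
  facet normal 0.0000 -1.0000 0.0000
    outer loop
      vertex 5.5 1.5 0.0
      vertex 16.5 1.5 14.0
      vertex 5.5 1.5 14.0
    endloop
  endfacet
  facet normal 0.8654 -0.5010 0.0000
    outer loop
      vertex 16.5 1.5 0.0
      vertex 22.0 11.0 0.0
      vertex 22.0 11.0 14.0
    endloop
  endfacet
  facet normal 0.8654 -0.5010 0.0000
    outer loop
      vertex 16.5 1.5 0.0
      vertex 22.0 11.0 14.0
      vertex 16.5 1.5 14.0
    endloop
  endfacet
endsolid part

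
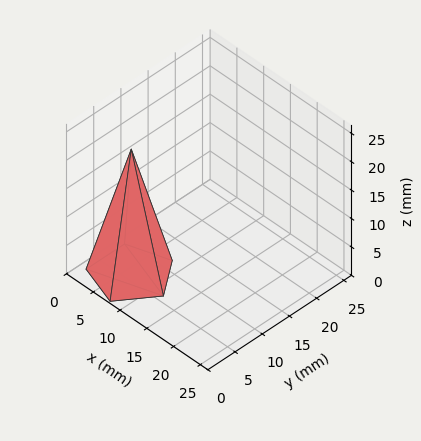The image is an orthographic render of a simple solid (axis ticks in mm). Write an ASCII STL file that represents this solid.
Reading the render: the shape is a regular 5-sided pyramid, base circumscribed radius ≈ 6 mm, apex at z ≈ 22 mm (dimensions read to the nearest mm from the axis ticks). For the STL, each face is triangulated and given an outward normal.

solid part
  facet normal 0.0000 0.0000 -1.0000
    outer loop
      vertex 1.15 9.53 0.00
      vertex 7.85 11.71 0.00
      vertex 12.00 6.00 0.00
    endloop
  endfacet
  facet normal 0.0000 0.0000 -1.0000
    outer loop
      vertex 1.15 2.47 0.00
      vertex 1.15 9.53 0.00
      vertex 12.00 6.00 0.00
    endloop
  endfacet
  facet normal 0.0000 0.0000 -1.0000
    outer loop
      vertex 7.85 0.29 0.00
      vertex 1.15 2.47 0.00
      vertex 12.00 6.00 0.00
    endloop
  endfacet
  facet normal 0.7899 0.5741 0.2154
    outer loop
      vertex 12.00 6.00 0.00
      vertex 7.85 11.71 0.00
      vertex 6.00 6.00 22.00
    endloop
  endfacet
  facet normal -0.3021 0.9286 0.2156
    outer loop
      vertex 7.85 11.71 0.00
      vertex 1.15 9.53 0.00
      vertex 6.00 6.00 22.00
    endloop
  endfacet
  facet normal -0.9766 0.0000 0.2153
    outer loop
      vertex 1.15 9.53 0.00
      vertex 1.15 2.47 0.00
      vertex 6.00 6.00 22.00
    endloop
  endfacet
  facet normal -0.3021 -0.9286 0.2156
    outer loop
      vertex 1.15 2.47 0.00
      vertex 7.85 0.29 0.00
      vertex 6.00 6.00 22.00
    endloop
  endfacet
  facet normal 0.7899 -0.5741 0.2154
    outer loop
      vertex 7.85 0.29 0.00
      vertex 12.00 6.00 0.00
      vertex 6.00 6.00 22.00
    endloop
  endfacet
endsolid part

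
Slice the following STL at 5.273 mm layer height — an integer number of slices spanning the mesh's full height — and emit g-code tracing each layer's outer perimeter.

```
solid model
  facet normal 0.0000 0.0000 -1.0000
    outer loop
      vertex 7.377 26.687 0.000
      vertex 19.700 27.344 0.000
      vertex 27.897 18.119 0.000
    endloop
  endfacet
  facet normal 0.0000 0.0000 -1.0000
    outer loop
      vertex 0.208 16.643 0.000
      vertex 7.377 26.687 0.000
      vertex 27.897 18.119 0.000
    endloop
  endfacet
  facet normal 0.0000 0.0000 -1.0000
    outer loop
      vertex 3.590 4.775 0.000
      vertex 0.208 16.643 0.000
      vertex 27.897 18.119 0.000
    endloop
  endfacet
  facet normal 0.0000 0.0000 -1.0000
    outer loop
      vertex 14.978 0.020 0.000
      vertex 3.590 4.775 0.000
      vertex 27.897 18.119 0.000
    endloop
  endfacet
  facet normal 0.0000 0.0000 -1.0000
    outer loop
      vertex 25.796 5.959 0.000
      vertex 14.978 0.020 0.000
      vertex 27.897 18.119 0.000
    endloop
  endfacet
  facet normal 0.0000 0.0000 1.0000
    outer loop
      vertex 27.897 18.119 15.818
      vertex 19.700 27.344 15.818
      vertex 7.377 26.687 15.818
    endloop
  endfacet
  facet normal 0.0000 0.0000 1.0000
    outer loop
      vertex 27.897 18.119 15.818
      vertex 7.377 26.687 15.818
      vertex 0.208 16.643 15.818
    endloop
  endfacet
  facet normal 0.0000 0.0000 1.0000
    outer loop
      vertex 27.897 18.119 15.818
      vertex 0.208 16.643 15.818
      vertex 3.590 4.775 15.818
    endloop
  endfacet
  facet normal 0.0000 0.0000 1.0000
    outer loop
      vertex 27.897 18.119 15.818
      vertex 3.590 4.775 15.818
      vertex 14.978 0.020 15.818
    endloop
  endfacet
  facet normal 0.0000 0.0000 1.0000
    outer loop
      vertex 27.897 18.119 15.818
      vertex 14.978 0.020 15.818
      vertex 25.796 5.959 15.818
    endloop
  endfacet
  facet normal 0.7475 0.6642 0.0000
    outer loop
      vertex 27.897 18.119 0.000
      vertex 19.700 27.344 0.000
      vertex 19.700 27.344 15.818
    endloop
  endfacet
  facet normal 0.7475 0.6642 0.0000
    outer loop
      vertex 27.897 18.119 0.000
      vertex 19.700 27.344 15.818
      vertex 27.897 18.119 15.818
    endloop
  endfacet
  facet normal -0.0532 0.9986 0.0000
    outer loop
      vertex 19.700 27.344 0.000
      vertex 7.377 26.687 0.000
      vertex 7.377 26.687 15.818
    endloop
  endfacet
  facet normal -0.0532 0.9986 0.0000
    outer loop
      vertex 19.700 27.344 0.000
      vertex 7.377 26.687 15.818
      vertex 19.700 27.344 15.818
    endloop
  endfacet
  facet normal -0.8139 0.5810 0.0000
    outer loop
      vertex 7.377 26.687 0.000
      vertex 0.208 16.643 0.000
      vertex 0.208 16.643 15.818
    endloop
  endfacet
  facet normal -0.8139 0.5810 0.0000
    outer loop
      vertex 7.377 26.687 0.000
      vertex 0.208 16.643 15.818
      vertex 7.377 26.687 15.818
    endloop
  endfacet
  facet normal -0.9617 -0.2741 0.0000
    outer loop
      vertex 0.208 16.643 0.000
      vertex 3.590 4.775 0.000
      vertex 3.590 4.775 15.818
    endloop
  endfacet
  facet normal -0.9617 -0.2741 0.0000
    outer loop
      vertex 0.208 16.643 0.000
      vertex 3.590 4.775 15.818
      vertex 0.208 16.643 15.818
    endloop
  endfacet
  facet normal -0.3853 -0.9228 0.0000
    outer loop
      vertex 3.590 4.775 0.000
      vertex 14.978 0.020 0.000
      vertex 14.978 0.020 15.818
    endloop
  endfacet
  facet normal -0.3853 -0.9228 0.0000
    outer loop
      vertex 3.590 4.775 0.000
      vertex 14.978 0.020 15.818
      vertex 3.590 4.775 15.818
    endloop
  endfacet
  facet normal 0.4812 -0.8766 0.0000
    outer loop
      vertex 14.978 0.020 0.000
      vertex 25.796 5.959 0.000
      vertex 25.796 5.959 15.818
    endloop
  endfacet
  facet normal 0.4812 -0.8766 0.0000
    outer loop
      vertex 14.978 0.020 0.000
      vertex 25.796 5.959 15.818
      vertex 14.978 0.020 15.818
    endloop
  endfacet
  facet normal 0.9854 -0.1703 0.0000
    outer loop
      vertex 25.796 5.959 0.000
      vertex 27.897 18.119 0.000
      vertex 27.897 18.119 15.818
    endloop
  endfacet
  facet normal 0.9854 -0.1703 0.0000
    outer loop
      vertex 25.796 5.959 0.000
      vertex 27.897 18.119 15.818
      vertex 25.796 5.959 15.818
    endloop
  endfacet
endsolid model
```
; perimeter-only toolpath
G21 ; units = mm
G90 ; absolute positioning
G28 ; home
; layer 1
G0 Z5.273
G0 X27.897 Y18.119
G1 X19.700 Y27.344
G1 X7.377 Y26.687
G1 X0.208 Y16.643
G1 X3.590 Y4.775
G1 X14.978 Y0.020
G1 X25.796 Y5.959
G1 X27.897 Y18.119
; layer 2
G0 Z10.545
G0 X27.897 Y18.119
G1 X19.700 Y27.344
G1 X7.377 Y26.687
G1 X0.208 Y16.643
G1 X3.590 Y4.775
G1 X14.978 Y0.020
G1 X25.796 Y5.959
G1 X27.897 Y18.119
; layer 3
G0 Z15.818
G0 X27.897 Y18.119
G1 X19.700 Y27.344
G1 X7.377 Y26.687
G1 X0.208 Y16.643
G1 X3.590 Y4.775
G1 X14.978 Y0.020
G1 X25.796 Y5.959
G1 X27.897 Y18.119
M2 ; end

The solid is a regular 7-sided prism (a cylinder approximated with 7 flat sides), circumscribed radius ≈ 14.2 mm, height ≈ 15.8 mm. Slicing at Δz = 5.273 mm — 3 equal slices spanning the solid's height, so layer i sits at z = i·h/3 — gives 3 non-empty perimeters. Each is a 7-segment closed polygon; G0 lifts to the layer z and rapids to the start vertex, then G1 traces the edges.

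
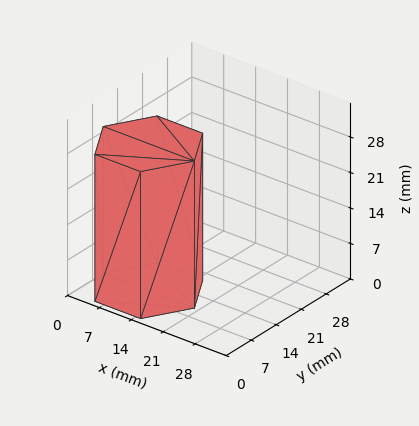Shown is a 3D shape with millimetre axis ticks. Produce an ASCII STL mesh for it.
Reading the render: the shape is a regular 6-sided prism (a cylinder approximated with 6 flat sides), circumscribed radius ≈ 10 mm, height ≈ 29 mm (dimensions read to the nearest mm from the axis ticks). For the STL, each face is triangulated and given an outward normal.

solid part
  facet normal 0.0000 0.0000 -1.0000
    outer loop
      vertex 5.0 18.7 0.0
      vertex 15.0 18.7 0.0
      vertex 20.0 10.0 0.0
    endloop
  endfacet
  facet normal 0.0000 0.0000 -1.0000
    outer loop
      vertex 0.0 10.0 0.0
      vertex 5.0 18.7 0.0
      vertex 20.0 10.0 0.0
    endloop
  endfacet
  facet normal 0.0000 0.0000 -1.0000
    outer loop
      vertex 5.0 1.3 0.0
      vertex 0.0 10.0 0.0
      vertex 20.0 10.0 0.0
    endloop
  endfacet
  facet normal 0.0000 0.0000 -1.0000
    outer loop
      vertex 15.0 1.3 0.0
      vertex 5.0 1.3 0.0
      vertex 20.0 10.0 0.0
    endloop
  endfacet
  facet normal 0.0000 0.0000 1.0000
    outer loop
      vertex 20.0 10.0 29.0
      vertex 15.0 18.7 29.0
      vertex 5.0 18.7 29.0
    endloop
  endfacet
  facet normal 0.0000 0.0000 1.0000
    outer loop
      vertex 20.0 10.0 29.0
      vertex 5.0 18.7 29.0
      vertex 0.0 10.0 29.0
    endloop
  endfacet
  facet normal 0.0000 0.0000 1.0000
    outer loop
      vertex 20.0 10.0 29.0
      vertex 0.0 10.0 29.0
      vertex 5.0 1.3 29.0
    endloop
  endfacet
  facet normal 0.0000 0.0000 1.0000
    outer loop
      vertex 20.0 10.0 29.0
      vertex 5.0 1.3 29.0
      vertex 15.0 1.3 29.0
    endloop
  endfacet
  facet normal 0.8670 0.4983 0.0000
    outer loop
      vertex 20.0 10.0 0.0
      vertex 15.0 18.7 0.0
      vertex 15.0 18.7 29.0
    endloop
  endfacet
  facet normal 0.8670 0.4983 0.0000
    outer loop
      vertex 20.0 10.0 0.0
      vertex 15.0 18.7 29.0
      vertex 20.0 10.0 29.0
    endloop
  endfacet
  facet normal 0.0000 1.0000 0.0000
    outer loop
      vertex 15.0 18.7 0.0
      vertex 5.0 18.7 0.0
      vertex 5.0 18.7 29.0
    endloop
  endfacet
  facet normal 0.0000 1.0000 0.0000
    outer loop
      vertex 15.0 18.7 0.0
      vertex 5.0 18.7 29.0
      vertex 15.0 18.7 29.0
    endloop
  endfacet
  facet normal -0.8670 0.4983 0.0000
    outer loop
      vertex 5.0 18.7 0.0
      vertex 0.0 10.0 0.0
      vertex 0.0 10.0 29.0
    endloop
  endfacet
  facet normal -0.8670 0.4983 0.0000
    outer loop
      vertex 5.0 18.7 0.0
      vertex 0.0 10.0 29.0
      vertex 5.0 18.7 29.0
    endloop
  endfacet
  facet normal -0.8670 -0.4983 0.0000
    outer loop
      vertex 0.0 10.0 0.0
      vertex 5.0 1.3 0.0
      vertex 5.0 1.3 29.0
    endloop
  endfacet
  facet normal -0.8670 -0.4983 0.0000
    outer loop
      vertex 0.0 10.0 0.0
      vertex 5.0 1.3 29.0
      vertex 0.0 10.0 29.0
    endloop
  endfacet
  facet normal 0.0000 -1.0000 0.0000
    outer loop
      vertex 5.0 1.3 0.0
      vertex 15.0 1.3 0.0
      vertex 15.0 1.3 29.0
    endloop
  endfacet
  facet normal 0.0000 -1.0000 0.0000
    outer loop
      vertex 5.0 1.3 0.0
      vertex 15.0 1.3 29.0
      vertex 5.0 1.3 29.0
    endloop
  endfacet
  facet normal 0.8670 -0.4983 0.0000
    outer loop
      vertex 15.0 1.3 0.0
      vertex 20.0 10.0 0.0
      vertex 20.0 10.0 29.0
    endloop
  endfacet
  facet normal 0.8670 -0.4983 0.0000
    outer loop
      vertex 15.0 1.3 0.0
      vertex 20.0 10.0 29.0
      vertex 15.0 1.3 29.0
    endloop
  endfacet
endsolid part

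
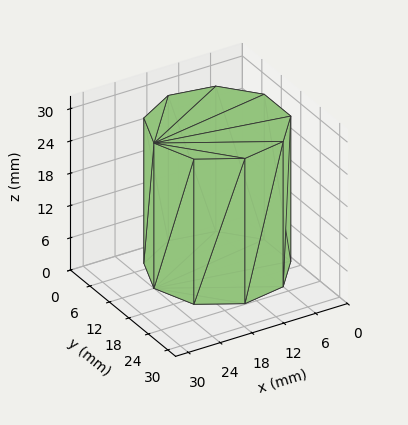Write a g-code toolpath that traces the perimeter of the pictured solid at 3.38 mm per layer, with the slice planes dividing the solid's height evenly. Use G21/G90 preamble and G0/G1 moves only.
Reading the render: the shape is a regular 9-sided prism (a cylinder approximated with 9 flat sides), circumscribed radius ≈ 12 mm, height ≈ 27 mm (dimensions read to the nearest mm from the axis ticks). For the g-code, the solid's height is divided into equal slices at the stated Δz and each level perimeter traced with G1 moves after a G0 lift.

; perimeter-only toolpath
G21 ; units = mm
G90 ; absolute positioning
G28 ; home
; layer 1
G0 Z3.38
G0 X24.00 Y12.00
G1 X21.19 Y19.71
G1 X14.08 Y23.82
G1 X6.00 Y22.39
G1 X0.72 Y16.10
G1 X0.72 Y7.90
G1 X6.00 Y1.61
G1 X14.08 Y0.18
G1 X21.19 Y4.29
G1 X24.00 Y12.00
; layer 2
G0 Z6.75
G0 X24.00 Y12.00
G1 X21.19 Y19.71
G1 X14.08 Y23.82
G1 X6.00 Y22.39
G1 X0.72 Y16.10
G1 X0.72 Y7.90
G1 X6.00 Y1.61
G1 X14.08 Y0.18
G1 X21.19 Y4.29
G1 X24.00 Y12.00
; layer 3
G0 Z10.12
G0 X24.00 Y12.00
G1 X21.19 Y19.71
G1 X14.08 Y23.82
G1 X6.00 Y22.39
G1 X0.72 Y16.10
G1 X0.72 Y7.90
G1 X6.00 Y1.61
G1 X14.08 Y0.18
G1 X21.19 Y4.29
G1 X24.00 Y12.00
; layer 4
G0 Z13.50
G0 X24.00 Y12.00
G1 X21.19 Y19.71
G1 X14.08 Y23.82
G1 X6.00 Y22.39
G1 X0.72 Y16.10
G1 X0.72 Y7.90
G1 X6.00 Y1.61
G1 X14.08 Y0.18
G1 X21.19 Y4.29
G1 X24.00 Y12.00
; layer 5
G0 Z16.88
G0 X24.00 Y12.00
G1 X21.19 Y19.71
G1 X14.08 Y23.82
G1 X6.00 Y22.39
G1 X0.72 Y16.10
G1 X0.72 Y7.90
G1 X6.00 Y1.61
G1 X14.08 Y0.18
G1 X21.19 Y4.29
G1 X24.00 Y12.00
; layer 6
G0 Z20.25
G0 X24.00 Y12.00
G1 X21.19 Y19.71
G1 X14.08 Y23.82
G1 X6.00 Y22.39
G1 X0.72 Y16.10
G1 X0.72 Y7.90
G1 X6.00 Y1.61
G1 X14.08 Y0.18
G1 X21.19 Y4.29
G1 X24.00 Y12.00
; layer 7
G0 Z23.62
G0 X24.00 Y12.00
G1 X21.19 Y19.71
G1 X14.08 Y23.82
G1 X6.00 Y22.39
G1 X0.72 Y16.10
G1 X0.72 Y7.90
G1 X6.00 Y1.61
G1 X14.08 Y0.18
G1 X21.19 Y4.29
G1 X24.00 Y12.00
; layer 8
G0 Z27.00
G0 X24.00 Y12.00
G1 X21.19 Y19.71
G1 X14.08 Y23.82
G1 X6.00 Y22.39
G1 X0.72 Y16.10
G1 X0.72 Y7.90
G1 X6.00 Y1.61
G1 X14.08 Y0.18
G1 X21.19 Y4.29
G1 X24.00 Y12.00
M2 ; end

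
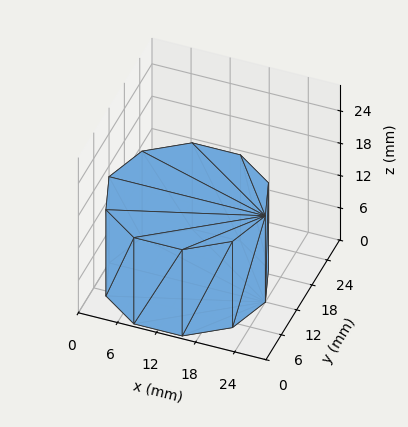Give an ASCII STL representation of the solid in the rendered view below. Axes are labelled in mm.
Reading the render: the shape is a regular 10-sided prism (a cylinder approximated with 10 flat sides), circumscribed radius ≈ 12 mm, height ≈ 16 mm (dimensions read to the nearest mm from the axis ticks). For the STL, each face is triangulated and given an outward normal.

solid part
  facet normal 0.0000 0.0000 -1.0000
    outer loop
      vertex 15.71 23.41 0.00
      vertex 21.71 19.05 0.00
      vertex 24.00 12.00 0.00
    endloop
  endfacet
  facet normal 0.0000 0.0000 -1.0000
    outer loop
      vertex 8.29 23.41 0.00
      vertex 15.71 23.41 0.00
      vertex 24.00 12.00 0.00
    endloop
  endfacet
  facet normal 0.0000 0.0000 -1.0000
    outer loop
      vertex 2.29 19.05 0.00
      vertex 8.29 23.41 0.00
      vertex 24.00 12.00 0.00
    endloop
  endfacet
  facet normal 0.0000 0.0000 -1.0000
    outer loop
      vertex 0.00 12.00 0.00
      vertex 2.29 19.05 0.00
      vertex 24.00 12.00 0.00
    endloop
  endfacet
  facet normal 0.0000 0.0000 -1.0000
    outer loop
      vertex 2.29 4.95 0.00
      vertex 0.00 12.00 0.00
      vertex 24.00 12.00 0.00
    endloop
  endfacet
  facet normal 0.0000 0.0000 -1.0000
    outer loop
      vertex 8.29 0.59 0.00
      vertex 2.29 4.95 0.00
      vertex 24.00 12.00 0.00
    endloop
  endfacet
  facet normal 0.0000 0.0000 -1.0000
    outer loop
      vertex 15.71 0.59 0.00
      vertex 8.29 0.59 0.00
      vertex 24.00 12.00 0.00
    endloop
  endfacet
  facet normal 0.0000 0.0000 -1.0000
    outer loop
      vertex 21.71 4.95 0.00
      vertex 15.71 0.59 0.00
      vertex 24.00 12.00 0.00
    endloop
  endfacet
  facet normal 0.0000 0.0000 1.0000
    outer loop
      vertex 24.00 12.00 16.00
      vertex 21.71 19.05 16.00
      vertex 15.71 23.41 16.00
    endloop
  endfacet
  facet normal 0.0000 0.0000 1.0000
    outer loop
      vertex 24.00 12.00 16.00
      vertex 15.71 23.41 16.00
      vertex 8.29 23.41 16.00
    endloop
  endfacet
  facet normal 0.0000 0.0000 1.0000
    outer loop
      vertex 24.00 12.00 16.00
      vertex 8.29 23.41 16.00
      vertex 2.29 19.05 16.00
    endloop
  endfacet
  facet normal 0.0000 0.0000 1.0000
    outer loop
      vertex 24.00 12.00 16.00
      vertex 2.29 19.05 16.00
      vertex 0.00 12.00 16.00
    endloop
  endfacet
  facet normal 0.0000 0.0000 1.0000
    outer loop
      vertex 24.00 12.00 16.00
      vertex 0.00 12.00 16.00
      vertex 2.29 4.95 16.00
    endloop
  endfacet
  facet normal 0.0000 0.0000 1.0000
    outer loop
      vertex 24.00 12.00 16.00
      vertex 2.29 4.95 16.00
      vertex 8.29 0.59 16.00
    endloop
  endfacet
  facet normal 0.0000 0.0000 1.0000
    outer loop
      vertex 24.00 12.00 16.00
      vertex 8.29 0.59 16.00
      vertex 15.71 0.59 16.00
    endloop
  endfacet
  facet normal 0.0000 0.0000 1.0000
    outer loop
      vertex 24.00 12.00 16.00
      vertex 15.71 0.59 16.00
      vertex 21.71 4.95 16.00
    endloop
  endfacet
  facet normal 0.9511 0.3089 0.0000
    outer loop
      vertex 24.00 12.00 0.00
      vertex 21.71 19.05 0.00
      vertex 21.71 19.05 16.00
    endloop
  endfacet
  facet normal 0.9511 0.3089 0.0000
    outer loop
      vertex 24.00 12.00 0.00
      vertex 21.71 19.05 16.00
      vertex 24.00 12.00 16.00
    endloop
  endfacet
  facet normal 0.5879 0.8090 0.0000
    outer loop
      vertex 21.71 19.05 0.00
      vertex 15.71 23.41 0.00
      vertex 15.71 23.41 16.00
    endloop
  endfacet
  facet normal 0.5879 0.8090 0.0000
    outer loop
      vertex 21.71 19.05 0.00
      vertex 15.71 23.41 16.00
      vertex 21.71 19.05 16.00
    endloop
  endfacet
  facet normal 0.0000 1.0000 0.0000
    outer loop
      vertex 15.71 23.41 0.00
      vertex 8.29 23.41 0.00
      vertex 8.29 23.41 16.00
    endloop
  endfacet
  facet normal 0.0000 1.0000 0.0000
    outer loop
      vertex 15.71 23.41 0.00
      vertex 8.29 23.41 16.00
      vertex 15.71 23.41 16.00
    endloop
  endfacet
  facet normal -0.5879 0.8090 0.0000
    outer loop
      vertex 8.29 23.41 0.00
      vertex 2.29 19.05 0.00
      vertex 2.29 19.05 16.00
    endloop
  endfacet
  facet normal -0.5879 0.8090 0.0000
    outer loop
      vertex 8.29 23.41 0.00
      vertex 2.29 19.05 16.00
      vertex 8.29 23.41 16.00
    endloop
  endfacet
  facet normal -0.9511 0.3089 0.0000
    outer loop
      vertex 2.29 19.05 0.00
      vertex 0.00 12.00 0.00
      vertex 0.00 12.00 16.00
    endloop
  endfacet
  facet normal -0.9511 0.3089 0.0000
    outer loop
      vertex 2.29 19.05 0.00
      vertex 0.00 12.00 16.00
      vertex 2.29 19.05 16.00
    endloop
  endfacet
  facet normal -0.9511 -0.3089 0.0000
    outer loop
      vertex 0.00 12.00 0.00
      vertex 2.29 4.95 0.00
      vertex 2.29 4.95 16.00
    endloop
  endfacet
  facet normal -0.9511 -0.3089 0.0000
    outer loop
      vertex 0.00 12.00 0.00
      vertex 2.29 4.95 16.00
      vertex 0.00 12.00 16.00
    endloop
  endfacet
  facet normal -0.5879 -0.8090 0.0000
    outer loop
      vertex 2.29 4.95 0.00
      vertex 8.29 0.59 0.00
      vertex 8.29 0.59 16.00
    endloop
  endfacet
  facet normal -0.5879 -0.8090 0.0000
    outer loop
      vertex 2.29 4.95 0.00
      vertex 8.29 0.59 16.00
      vertex 2.29 4.95 16.00
    endloop
  endfacet
  facet normal 0.0000 -1.0000 0.0000
    outer loop
      vertex 8.29 0.59 0.00
      vertex 15.71 0.59 0.00
      vertex 15.71 0.59 16.00
    endloop
  endfacet
  facet normal 0.0000 -1.0000 0.0000
    outer loop
      vertex 8.29 0.59 0.00
      vertex 15.71 0.59 16.00
      vertex 8.29 0.59 16.00
    endloop
  endfacet
  facet normal 0.5879 -0.8090 0.0000
    outer loop
      vertex 15.71 0.59 0.00
      vertex 21.71 4.95 0.00
      vertex 21.71 4.95 16.00
    endloop
  endfacet
  facet normal 0.5879 -0.8090 0.0000
    outer loop
      vertex 15.71 0.59 0.00
      vertex 21.71 4.95 16.00
      vertex 15.71 0.59 16.00
    endloop
  endfacet
  facet normal 0.9511 -0.3089 0.0000
    outer loop
      vertex 21.71 4.95 0.00
      vertex 24.00 12.00 0.00
      vertex 24.00 12.00 16.00
    endloop
  endfacet
  facet normal 0.9511 -0.3089 0.0000
    outer loop
      vertex 21.71 4.95 0.00
      vertex 24.00 12.00 16.00
      vertex 21.71 4.95 16.00
    endloop
  endfacet
endsolid part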